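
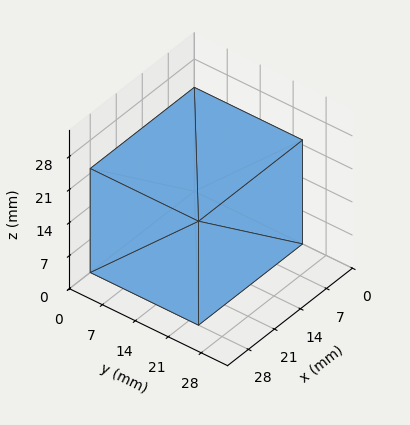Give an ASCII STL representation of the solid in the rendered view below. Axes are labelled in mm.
Reading the render: the shape is a rectangular box, roughly 28 × 23 mm footprint and 22 mm tall (dimensions read to the nearest mm from the axis ticks). For the STL, each face is triangulated and given an outward normal.

solid part
  facet normal 0.0000 0.0000 -1.0000
    outer loop
      vertex 28.0 23.0 0.0
      vertex 28.0 0.0 0.0
      vertex 0.0 0.0 0.0
    endloop
  endfacet
  facet normal 0.0000 0.0000 -1.0000
    outer loop
      vertex 0.0 23.0 0.0
      vertex 28.0 23.0 0.0
      vertex 0.0 0.0 0.0
    endloop
  endfacet
  facet normal 0.0000 0.0000 1.0000
    outer loop
      vertex 0.0 0.0 22.0
      vertex 28.0 0.0 22.0
      vertex 28.0 23.0 22.0
    endloop
  endfacet
  facet normal 0.0000 0.0000 1.0000
    outer loop
      vertex 0.0 0.0 22.0
      vertex 28.0 23.0 22.0
      vertex 0.0 23.0 22.0
    endloop
  endfacet
  facet normal 0.0000 -1.0000 0.0000
    outer loop
      vertex 0.0 0.0 0.0
      vertex 28.0 0.0 0.0
      vertex 28.0 0.0 22.0
    endloop
  endfacet
  facet normal 0.0000 -1.0000 0.0000
    outer loop
      vertex 0.0 0.0 0.0
      vertex 28.0 0.0 22.0
      vertex 0.0 0.0 22.0
    endloop
  endfacet
  facet normal 0.0000 1.0000 0.0000
    outer loop
      vertex 28.0 23.0 22.0
      vertex 28.0 23.0 0.0
      vertex 0.0 23.0 0.0
    endloop
  endfacet
  facet normal 0.0000 1.0000 0.0000
    outer loop
      vertex 0.0 23.0 22.0
      vertex 28.0 23.0 22.0
      vertex 0.0 23.0 0.0
    endloop
  endfacet
  facet normal -1.0000 0.0000 0.0000
    outer loop
      vertex 0.0 23.0 22.0
      vertex 0.0 23.0 0.0
      vertex 0.0 0.0 0.0
    endloop
  endfacet
  facet normal -1.0000 0.0000 0.0000
    outer loop
      vertex 0.0 0.0 22.0
      vertex 0.0 23.0 22.0
      vertex 0.0 0.0 0.0
    endloop
  endfacet
  facet normal 1.0000 0.0000 0.0000
    outer loop
      vertex 28.0 0.0 0.0
      vertex 28.0 23.0 0.0
      vertex 28.0 23.0 22.0
    endloop
  endfacet
  facet normal 1.0000 0.0000 0.0000
    outer loop
      vertex 28.0 0.0 0.0
      vertex 28.0 23.0 22.0
      vertex 28.0 0.0 22.0
    endloop
  endfacet
endsolid part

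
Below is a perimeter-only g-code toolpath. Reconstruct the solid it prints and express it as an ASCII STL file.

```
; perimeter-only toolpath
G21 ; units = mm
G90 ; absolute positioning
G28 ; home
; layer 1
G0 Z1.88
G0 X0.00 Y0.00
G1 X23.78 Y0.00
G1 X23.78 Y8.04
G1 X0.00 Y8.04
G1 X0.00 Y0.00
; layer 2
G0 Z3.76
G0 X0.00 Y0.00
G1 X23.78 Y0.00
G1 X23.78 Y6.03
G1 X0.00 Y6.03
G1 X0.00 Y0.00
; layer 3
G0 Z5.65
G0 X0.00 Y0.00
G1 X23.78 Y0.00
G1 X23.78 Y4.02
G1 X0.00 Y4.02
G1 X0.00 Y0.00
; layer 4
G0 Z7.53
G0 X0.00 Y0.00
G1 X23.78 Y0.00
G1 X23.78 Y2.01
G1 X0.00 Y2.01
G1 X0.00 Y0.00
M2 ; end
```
solid part
  facet normal 0.0000 0.0000 -1.0000
    outer loop
      vertex 23.78 10.05 0.00
      vertex 23.78 0.00 0.00
      vertex 0.00 0.00 0.00
    endloop
  endfacet
  facet normal 0.0000 0.0000 -1.0000
    outer loop
      vertex 0.00 10.05 0.00
      vertex 23.78 10.05 0.00
      vertex 0.00 0.00 0.00
    endloop
  endfacet
  facet normal 0.0000 -1.0000 0.0000
    outer loop
      vertex 0.00 0.00 0.00
      vertex 23.78 0.00 0.00
      vertex 23.78 0.00 9.41
    endloop
  endfacet
  facet normal 0.0000 -1.0000 0.0000
    outer loop
      vertex 0.00 0.00 0.00
      vertex 23.78 0.00 9.41
      vertex 0.00 0.00 9.41
    endloop
  endfacet
  facet normal 0.0000 0.6835 0.7300
    outer loop
      vertex 0.00 0.00 9.41
      vertex 23.78 0.00 9.41
      vertex 23.78 10.05 0.00
    endloop
  endfacet
  facet normal 0.0000 0.6835 0.7300
    outer loop
      vertex 0.00 0.00 9.41
      vertex 23.78 10.05 0.00
      vertex 0.00 10.05 0.00
    endloop
  endfacet
  facet normal -1.0000 0.0000 0.0000
    outer loop
      vertex 0.00 0.00 9.41
      vertex 0.00 10.05 0.00
      vertex 0.00 0.00 0.00
    endloop
  endfacet
  facet normal 1.0000 0.0000 0.0000
    outer loop
      vertex 23.78 0.00 0.00
      vertex 23.78 10.05 0.00
      vertex 23.78 0.00 9.41
    endloop
  endfacet
endsolid part

The G0 Z moves step by Δz≈1.88 mm. The G1 loops shrink linearly with z, so the solid tapers from its base footprint up to z≈9.41. Closing with a flat bottom cap and the tapered top and triangulating gives 8 facets — a wedge (ramp): 23.8 × 10.1 mm base, rising to 9.41 mm along the y=0 edge and sloping linearly to z=0 at y=10.1.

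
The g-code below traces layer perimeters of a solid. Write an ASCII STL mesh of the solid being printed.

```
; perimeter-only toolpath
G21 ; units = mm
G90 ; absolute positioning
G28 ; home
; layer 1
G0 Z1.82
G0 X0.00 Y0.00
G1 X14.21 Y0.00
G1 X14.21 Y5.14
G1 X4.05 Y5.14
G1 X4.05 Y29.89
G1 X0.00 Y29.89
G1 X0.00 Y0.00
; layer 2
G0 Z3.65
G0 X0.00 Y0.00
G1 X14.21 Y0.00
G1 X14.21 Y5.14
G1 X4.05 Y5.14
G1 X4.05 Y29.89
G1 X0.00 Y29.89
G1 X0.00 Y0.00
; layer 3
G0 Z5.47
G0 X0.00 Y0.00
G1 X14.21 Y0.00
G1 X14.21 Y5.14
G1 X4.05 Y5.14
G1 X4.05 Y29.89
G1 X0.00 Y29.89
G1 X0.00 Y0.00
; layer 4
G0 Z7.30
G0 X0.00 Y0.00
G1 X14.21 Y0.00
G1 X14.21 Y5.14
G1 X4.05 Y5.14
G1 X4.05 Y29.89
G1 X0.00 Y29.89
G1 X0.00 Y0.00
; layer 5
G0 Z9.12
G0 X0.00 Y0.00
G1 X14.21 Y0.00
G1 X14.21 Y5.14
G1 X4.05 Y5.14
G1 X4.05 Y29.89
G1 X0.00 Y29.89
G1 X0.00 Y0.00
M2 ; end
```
solid part
  facet normal 0.0000 0.0000 -1.0000
    outer loop
      vertex 14.21 5.14 0.00
      vertex 14.21 0.00 0.00
      vertex 0.00 0.00 0.00
    endloop
  endfacet
  facet normal 0.0000 0.0000 -1.0000
    outer loop
      vertex 4.05 5.14 0.00
      vertex 14.21 5.14 0.00
      vertex 0.00 0.00 0.00
    endloop
  endfacet
  facet normal 0.0000 0.0000 -1.0000
    outer loop
      vertex 4.05 29.89 0.00
      vertex 4.05 5.14 0.00
      vertex 0.00 0.00 0.00
    endloop
  endfacet
  facet normal 0.0000 0.0000 -1.0000
    outer loop
      vertex 0.00 29.89 0.00
      vertex 4.05 29.89 0.00
      vertex 0.00 0.00 0.00
    endloop
  endfacet
  facet normal 0.0000 0.0000 1.0000
    outer loop
      vertex 0.00 0.00 9.12
      vertex 14.21 0.00 9.12
      vertex 14.21 5.14 9.12
    endloop
  endfacet
  facet normal 0.0000 0.0000 1.0000
    outer loop
      vertex 0.00 0.00 9.12
      vertex 14.21 5.14 9.12
      vertex 4.05 5.14 9.12
    endloop
  endfacet
  facet normal 0.0000 0.0000 1.0000
    outer loop
      vertex 0.00 0.00 9.12
      vertex 4.05 5.14 9.12
      vertex 4.05 29.89 9.12
    endloop
  endfacet
  facet normal 0.0000 0.0000 1.0000
    outer loop
      vertex 0.00 0.00 9.12
      vertex 4.05 29.89 9.12
      vertex 0.00 29.89 9.12
    endloop
  endfacet
  facet normal 0.0000 -1.0000 0.0000
    outer loop
      vertex 0.00 0.00 0.00
      vertex 14.21 0.00 0.00
      vertex 14.21 0.00 9.12
    endloop
  endfacet
  facet normal 0.0000 -1.0000 0.0000
    outer loop
      vertex 0.00 0.00 0.00
      vertex 14.21 0.00 9.12
      vertex 0.00 0.00 9.12
    endloop
  endfacet
  facet normal 1.0000 0.0000 0.0000
    outer loop
      vertex 14.21 0.00 0.00
      vertex 14.21 5.14 0.00
      vertex 14.21 5.14 9.12
    endloop
  endfacet
  facet normal 1.0000 0.0000 0.0000
    outer loop
      vertex 14.21 0.00 0.00
      vertex 14.21 5.14 9.12
      vertex 14.21 0.00 9.12
    endloop
  endfacet
  facet normal 0.0000 1.0000 0.0000
    outer loop
      vertex 14.21 5.14 0.00
      vertex 4.05 5.14 0.00
      vertex 4.05 5.14 9.12
    endloop
  endfacet
  facet normal 0.0000 1.0000 0.0000
    outer loop
      vertex 14.21 5.14 0.00
      vertex 4.05 5.14 9.12
      vertex 14.21 5.14 9.12
    endloop
  endfacet
  facet normal 1.0000 0.0000 0.0000
    outer loop
      vertex 4.05 5.14 0.00
      vertex 4.05 29.89 0.00
      vertex 4.05 29.89 9.12
    endloop
  endfacet
  facet normal 1.0000 0.0000 0.0000
    outer loop
      vertex 4.05 5.14 0.00
      vertex 4.05 29.89 9.12
      vertex 4.05 5.14 9.12
    endloop
  endfacet
  facet normal 0.0000 1.0000 0.0000
    outer loop
      vertex 4.05 29.89 0.00
      vertex 0.00 29.89 0.00
      vertex 0.00 29.89 9.12
    endloop
  endfacet
  facet normal 0.0000 1.0000 0.0000
    outer loop
      vertex 4.05 29.89 0.00
      vertex 0.00 29.89 9.12
      vertex 4.05 29.89 9.12
    endloop
  endfacet
  facet normal -1.0000 0.0000 0.0000
    outer loop
      vertex 0.00 29.89 0.00
      vertex 0.00 0.00 0.00
      vertex 0.00 0.00 9.12
    endloop
  endfacet
  facet normal -1.0000 0.0000 0.0000
    outer loop
      vertex 0.00 29.89 0.00
      vertex 0.00 0.00 9.12
      vertex 0.00 29.89 9.12
    endloop
  endfacet
endsolid part

The G0 Z moves step by Δz≈1.82 mm. Every layer's G1 loop is the same polygon, so the solid is a straight extrusion of it from z=0 to z≈9.12. Closing with flat bottom and top caps and triangulating gives 20 facets — an L-shaped prism: outer 14.2 × 29.9 mm, arm thicknesses ≈ 5.14 mm (horizontal) and 4.05 mm (vertical), extruded 9.12 mm in z.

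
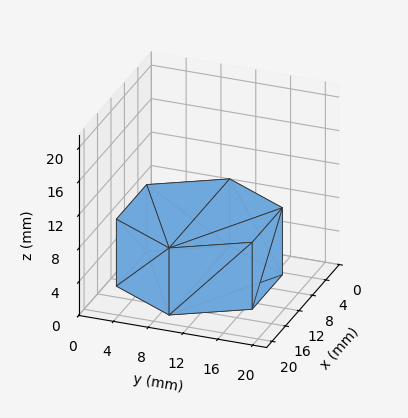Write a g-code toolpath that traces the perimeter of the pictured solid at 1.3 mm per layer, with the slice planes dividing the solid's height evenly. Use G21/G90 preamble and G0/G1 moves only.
Reading the render: the shape is a regular 6-sided prism (a cylinder approximated with 6 flat sides), circumscribed radius ≈ 9 mm, height ≈ 8 mm (dimensions read to the nearest mm from the axis ticks). For the g-code, the solid's height is divided into equal slices at the stated Δz and each level perimeter traced with G1 moves after a G0 lift.

; perimeter-only toolpath
G21 ; units = mm
G90 ; absolute positioning
G28 ; home
; layer 1
G0 Z1.3
G0 X18.0 Y9.0
G1 X13.5 Y16.8
G1 X4.5 Y16.8
G1 X0.0 Y9.0
G1 X4.5 Y1.2
G1 X13.5 Y1.2
G1 X18.0 Y9.0
; layer 2
G0 Z2.7
G0 X18.0 Y9.0
G1 X13.5 Y16.8
G1 X4.5 Y16.8
G1 X0.0 Y9.0
G1 X4.5 Y1.2
G1 X13.5 Y1.2
G1 X18.0 Y9.0
; layer 3
G0 Z4.0
G0 X18.0 Y9.0
G1 X13.5 Y16.8
G1 X4.5 Y16.8
G1 X0.0 Y9.0
G1 X4.5 Y1.2
G1 X13.5 Y1.2
G1 X18.0 Y9.0
; layer 4
G0 Z5.3
G0 X18.0 Y9.0
G1 X13.5 Y16.8
G1 X4.5 Y16.8
G1 X0.0 Y9.0
G1 X4.5 Y1.2
G1 X13.5 Y1.2
G1 X18.0 Y9.0
; layer 5
G0 Z6.7
G0 X18.0 Y9.0
G1 X13.5 Y16.8
G1 X4.5 Y16.8
G1 X0.0 Y9.0
G1 X4.5 Y1.2
G1 X13.5 Y1.2
G1 X18.0 Y9.0
; layer 6
G0 Z8.0
G0 X18.0 Y9.0
G1 X13.5 Y16.8
G1 X4.5 Y16.8
G1 X0.0 Y9.0
G1 X4.5 Y1.2
G1 X13.5 Y1.2
G1 X18.0 Y9.0
M2 ; end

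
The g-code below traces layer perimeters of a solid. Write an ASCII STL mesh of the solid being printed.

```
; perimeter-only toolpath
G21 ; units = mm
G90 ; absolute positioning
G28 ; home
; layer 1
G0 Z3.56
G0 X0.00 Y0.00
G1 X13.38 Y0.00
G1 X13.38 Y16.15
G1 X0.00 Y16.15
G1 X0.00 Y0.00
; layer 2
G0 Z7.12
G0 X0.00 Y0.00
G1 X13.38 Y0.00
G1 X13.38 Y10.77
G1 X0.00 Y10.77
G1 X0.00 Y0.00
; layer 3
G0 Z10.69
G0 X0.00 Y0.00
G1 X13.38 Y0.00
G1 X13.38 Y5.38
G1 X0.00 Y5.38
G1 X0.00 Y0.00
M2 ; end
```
solid part
  facet normal 0.0000 0.0000 -1.0000
    outer loop
      vertex 13.38 21.53 0.00
      vertex 13.38 0.00 0.00
      vertex 0.00 0.00 0.00
    endloop
  endfacet
  facet normal 0.0000 0.0000 -1.0000
    outer loop
      vertex 0.00 21.53 0.00
      vertex 13.38 21.53 0.00
      vertex 0.00 0.00 0.00
    endloop
  endfacet
  facet normal 0.0000 -1.0000 0.0000
    outer loop
      vertex 0.00 0.00 0.00
      vertex 13.38 0.00 0.00
      vertex 13.38 0.00 14.25
    endloop
  endfacet
  facet normal 0.0000 -1.0000 0.0000
    outer loop
      vertex 0.00 0.00 0.00
      vertex 13.38 0.00 14.25
      vertex 0.00 0.00 14.25
    endloop
  endfacet
  facet normal 0.0000 0.5519 0.8339
    outer loop
      vertex 0.00 0.00 14.25
      vertex 13.38 0.00 14.25
      vertex 13.38 21.53 0.00
    endloop
  endfacet
  facet normal 0.0000 0.5519 0.8339
    outer loop
      vertex 0.00 0.00 14.25
      vertex 13.38 21.53 0.00
      vertex 0.00 21.53 0.00
    endloop
  endfacet
  facet normal -1.0000 0.0000 0.0000
    outer loop
      vertex 0.00 0.00 14.25
      vertex 0.00 21.53 0.00
      vertex 0.00 0.00 0.00
    endloop
  endfacet
  facet normal 1.0000 0.0000 0.0000
    outer loop
      vertex 13.38 0.00 0.00
      vertex 13.38 21.53 0.00
      vertex 13.38 0.00 14.25
    endloop
  endfacet
endsolid part

The G0 Z moves step by Δz≈3.56 mm. The G1 loops shrink linearly with z, so the solid tapers from its base footprint up to z≈14.2. Closing with a flat bottom cap and the tapered top and triangulating gives 8 facets — a wedge (ramp): 13.4 × 21.5 mm base, rising to 14.2 mm along the y=0 edge and sloping linearly to z=0 at y=21.5.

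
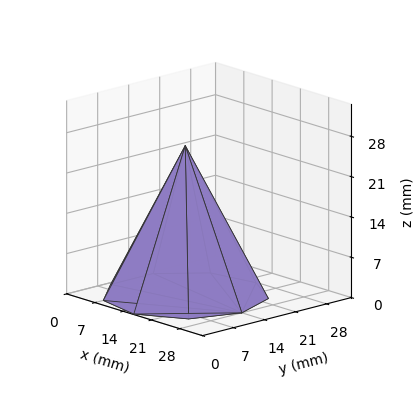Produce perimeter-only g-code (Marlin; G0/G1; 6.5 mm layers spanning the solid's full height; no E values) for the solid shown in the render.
Reading the render: the shape is a regular 9-sided pyramid, base circumscribed radius ≈ 14 mm, apex at z ≈ 26 mm (dimensions read to the nearest mm from the axis ticks). For the g-code, the solid's height is divided into equal slices at the stated Δz and each level perimeter traced with G1 moves after a G0 lift.

; perimeter-only toolpath
G21 ; units = mm
G90 ; absolute positioning
G28 ; home
; layer 1
G0 Z6.5
G0 X24.5 Y14.0
G1 X22.0 Y20.8
G1 X15.8 Y24.4
G1 X8.8 Y23.1
G1 X4.1 Y17.6
G1 X4.1 Y10.4
G1 X8.8 Y4.9
G1 X15.8 Y3.6
G1 X22.0 Y7.2
G1 X24.5 Y14.0
; layer 2
G0 Z13.0
G0 X21.0 Y14.0
G1 X19.4 Y18.5
G1 X15.2 Y20.9
G1 X10.5 Y20.1
G1 X7.4 Y16.4
G1 X7.4 Y11.6
G1 X10.5 Y8.0
G1 X15.2 Y7.1
G1 X19.4 Y9.5
G1 X21.0 Y14.0
; layer 3
G0 Z19.5
G0 X17.5 Y14.0
G1 X16.7 Y16.2
G1 X14.6 Y17.4
G1 X12.2 Y17.0
G1 X10.7 Y15.2
G1 X10.7 Y12.8
G1 X12.2 Y11.0
G1 X14.6 Y10.6
G1 X16.7 Y11.8
G1 X17.5 Y14.0
M2 ; end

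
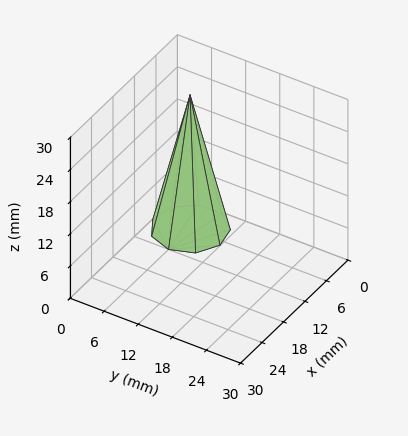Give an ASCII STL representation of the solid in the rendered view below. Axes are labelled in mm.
Reading the render: the shape is a regular 9-sided pyramid, base circumscribed radius ≈ 6 mm, apex at z ≈ 25 mm (dimensions read to the nearest mm from the axis ticks). For the STL, each face is triangulated and given an outward normal.

solid part
  facet normal 0.0000 0.0000 -1.0000
    outer loop
      vertex 7.042 11.909 0.000
      vertex 10.596 9.857 0.000
      vertex 12.000 6.000 0.000
    endloop
  endfacet
  facet normal 0.0000 0.0000 -1.0000
    outer loop
      vertex 3.000 11.196 0.000
      vertex 7.042 11.909 0.000
      vertex 12.000 6.000 0.000
    endloop
  endfacet
  facet normal 0.0000 0.0000 -1.0000
    outer loop
      vertex 0.362 8.052 0.000
      vertex 3.000 11.196 0.000
      vertex 12.000 6.000 0.000
    endloop
  endfacet
  facet normal 0.0000 0.0000 -1.0000
    outer loop
      vertex 0.362 3.948 0.000
      vertex 0.362 8.052 0.000
      vertex 12.000 6.000 0.000
    endloop
  endfacet
  facet normal 0.0000 0.0000 -1.0000
    outer loop
      vertex 3.000 0.804 0.000
      vertex 0.362 3.948 0.000
      vertex 12.000 6.000 0.000
    endloop
  endfacet
  facet normal 0.0000 0.0000 -1.0000
    outer loop
      vertex 7.042 0.091 0.000
      vertex 3.000 0.804 0.000
      vertex 12.000 6.000 0.000
    endloop
  endfacet
  facet normal 0.0000 0.0000 -1.0000
    outer loop
      vertex 10.596 2.143 0.000
      vertex 7.042 0.091 0.000
      vertex 12.000 6.000 0.000
    endloop
  endfacet
  facet normal 0.9167 0.3337 0.2200
    outer loop
      vertex 12.000 6.000 0.000
      vertex 10.596 9.857 0.000
      vertex 6.000 6.000 25.000
    endloop
  endfacet
  facet normal 0.4878 0.8448 0.2200
    outer loop
      vertex 10.596 9.857 0.000
      vertex 7.042 11.909 0.000
      vertex 6.000 6.000 25.000
    endloop
  endfacet
  facet normal -0.1695 0.9607 0.2200
    outer loop
      vertex 7.042 11.909 0.000
      vertex 3.000 11.196 0.000
      vertex 6.000 6.000 25.000
    endloop
  endfacet
  facet normal -0.7473 0.6270 0.2200
    outer loop
      vertex 3.000 11.196 0.000
      vertex 0.362 8.052 0.000
      vertex 6.000 6.000 25.000
    endloop
  endfacet
  facet normal -0.9755 0.0000 0.2200
    outer loop
      vertex 0.362 8.052 0.000
      vertex 0.362 3.948 0.000
      vertex 6.000 6.000 25.000
    endloop
  endfacet
  facet normal -0.7473 -0.6270 0.2200
    outer loop
      vertex 0.362 3.948 0.000
      vertex 3.000 0.804 0.000
      vertex 6.000 6.000 25.000
    endloop
  endfacet
  facet normal -0.1695 -0.9607 0.2200
    outer loop
      vertex 3.000 0.804 0.000
      vertex 7.042 0.091 0.000
      vertex 6.000 6.000 25.000
    endloop
  endfacet
  facet normal 0.4878 -0.8448 0.2200
    outer loop
      vertex 7.042 0.091 0.000
      vertex 10.596 2.143 0.000
      vertex 6.000 6.000 25.000
    endloop
  endfacet
  facet normal 0.9167 -0.3337 0.2200
    outer loop
      vertex 10.596 2.143 0.000
      vertex 12.000 6.000 0.000
      vertex 6.000 6.000 25.000
    endloop
  endfacet
endsolid part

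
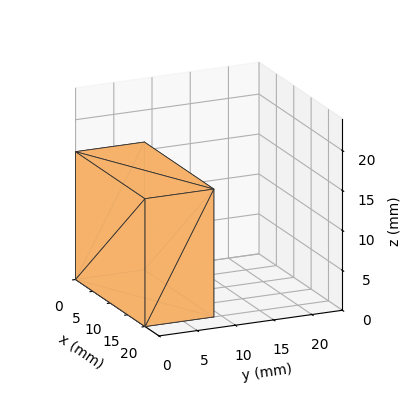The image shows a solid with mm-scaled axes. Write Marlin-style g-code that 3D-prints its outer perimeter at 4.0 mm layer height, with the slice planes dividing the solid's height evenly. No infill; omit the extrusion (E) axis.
Reading the render: the shape is a rectangular box, roughly 20 × 9 mm footprint and 16 mm tall (dimensions read to the nearest mm from the axis ticks). For the g-code, the solid's height is divided into equal slices at the stated Δz and each level perimeter traced with G1 moves after a G0 lift.

; perimeter-only toolpath
G21 ; units = mm
G90 ; absolute positioning
G28 ; home
; layer 1
G0 Z4.0
G0 X0.0 Y0.0
G1 X20.0 Y0.0
G1 X20.0 Y9.0
G1 X0.0 Y9.0
G1 X0.0 Y0.0
; layer 2
G0 Z8.0
G0 X0.0 Y0.0
G1 X20.0 Y0.0
G1 X20.0 Y9.0
G1 X0.0 Y9.0
G1 X0.0 Y0.0
; layer 3
G0 Z12.0
G0 X0.0 Y0.0
G1 X20.0 Y0.0
G1 X20.0 Y9.0
G1 X0.0 Y9.0
G1 X0.0 Y0.0
; layer 4
G0 Z16.0
G0 X0.0 Y0.0
G1 X20.0 Y0.0
G1 X20.0 Y9.0
G1 X0.0 Y9.0
G1 X0.0 Y0.0
M2 ; end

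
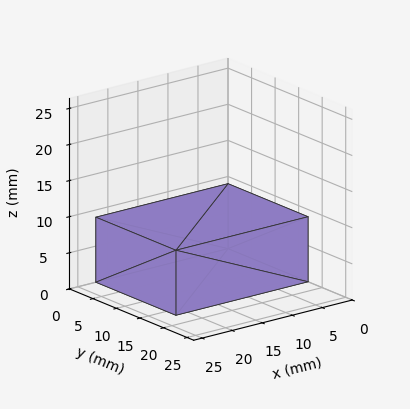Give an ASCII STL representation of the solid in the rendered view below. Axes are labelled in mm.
Reading the render: the shape is a rectangular box, roughly 22 × 17 mm footprint and 9 mm tall (dimensions read to the nearest mm from the axis ticks). For the STL, each face is triangulated and given an outward normal.

solid part
  facet normal 0.0000 0.0000 -1.0000
    outer loop
      vertex 22.0 17.0 0.0
      vertex 22.0 0.0 0.0
      vertex 0.0 0.0 0.0
    endloop
  endfacet
  facet normal 0.0000 0.0000 -1.0000
    outer loop
      vertex 0.0 17.0 0.0
      vertex 22.0 17.0 0.0
      vertex 0.0 0.0 0.0
    endloop
  endfacet
  facet normal 0.0000 0.0000 1.0000
    outer loop
      vertex 0.0 0.0 9.0
      vertex 22.0 0.0 9.0
      vertex 22.0 17.0 9.0
    endloop
  endfacet
  facet normal 0.0000 0.0000 1.0000
    outer loop
      vertex 0.0 0.0 9.0
      vertex 22.0 17.0 9.0
      vertex 0.0 17.0 9.0
    endloop
  endfacet
  facet normal 0.0000 -1.0000 0.0000
    outer loop
      vertex 0.0 0.0 0.0
      vertex 22.0 0.0 0.0
      vertex 22.0 0.0 9.0
    endloop
  endfacet
  facet normal 0.0000 -1.0000 0.0000
    outer loop
      vertex 0.0 0.0 0.0
      vertex 22.0 0.0 9.0
      vertex 0.0 0.0 9.0
    endloop
  endfacet
  facet normal 0.0000 1.0000 0.0000
    outer loop
      vertex 22.0 17.0 9.0
      vertex 22.0 17.0 0.0
      vertex 0.0 17.0 0.0
    endloop
  endfacet
  facet normal 0.0000 1.0000 0.0000
    outer loop
      vertex 0.0 17.0 9.0
      vertex 22.0 17.0 9.0
      vertex 0.0 17.0 0.0
    endloop
  endfacet
  facet normal -1.0000 0.0000 0.0000
    outer loop
      vertex 0.0 17.0 9.0
      vertex 0.0 17.0 0.0
      vertex 0.0 0.0 0.0
    endloop
  endfacet
  facet normal -1.0000 0.0000 0.0000
    outer loop
      vertex 0.0 0.0 9.0
      vertex 0.0 17.0 9.0
      vertex 0.0 0.0 0.0
    endloop
  endfacet
  facet normal 1.0000 0.0000 0.0000
    outer loop
      vertex 22.0 0.0 0.0
      vertex 22.0 17.0 0.0
      vertex 22.0 17.0 9.0
    endloop
  endfacet
  facet normal 1.0000 0.0000 0.0000
    outer loop
      vertex 22.0 0.0 0.0
      vertex 22.0 17.0 9.0
      vertex 22.0 0.0 9.0
    endloop
  endfacet
endsolid part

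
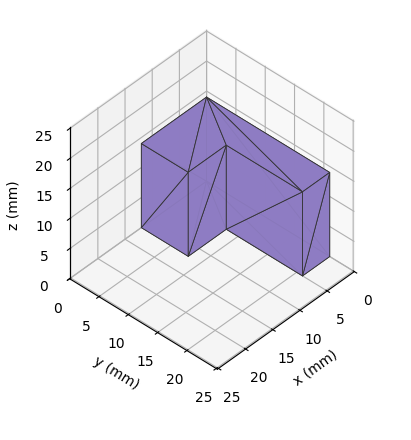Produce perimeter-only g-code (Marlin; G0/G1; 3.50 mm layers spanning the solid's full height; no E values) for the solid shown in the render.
Reading the render: the shape is an L-shaped prism: outer 12 × 21 mm, arm thicknesses ≈ 8 mm (horizontal) and 5 mm (vertical), extruded 14 mm in z (dimensions read to the nearest mm from the axis ticks). For the g-code, the solid's height is divided into equal slices at the stated Δz and each level perimeter traced with G1 moves after a G0 lift.

; perimeter-only toolpath
G21 ; units = mm
G90 ; absolute positioning
G28 ; home
; layer 1
G0 Z3.50
G0 X0.00 Y0.00
G1 X12.00 Y0.00
G1 X12.00 Y8.00
G1 X5.00 Y8.00
G1 X5.00 Y21.00
G1 X0.00 Y21.00
G1 X0.00 Y0.00
; layer 2
G0 Z7.00
G0 X0.00 Y0.00
G1 X12.00 Y0.00
G1 X12.00 Y8.00
G1 X5.00 Y8.00
G1 X5.00 Y21.00
G1 X0.00 Y21.00
G1 X0.00 Y0.00
; layer 3
G0 Z10.50
G0 X0.00 Y0.00
G1 X12.00 Y0.00
G1 X12.00 Y8.00
G1 X5.00 Y8.00
G1 X5.00 Y21.00
G1 X0.00 Y21.00
G1 X0.00 Y0.00
; layer 4
G0 Z14.00
G0 X0.00 Y0.00
G1 X12.00 Y0.00
G1 X12.00 Y8.00
G1 X5.00 Y8.00
G1 X5.00 Y21.00
G1 X0.00 Y21.00
G1 X0.00 Y0.00
M2 ; end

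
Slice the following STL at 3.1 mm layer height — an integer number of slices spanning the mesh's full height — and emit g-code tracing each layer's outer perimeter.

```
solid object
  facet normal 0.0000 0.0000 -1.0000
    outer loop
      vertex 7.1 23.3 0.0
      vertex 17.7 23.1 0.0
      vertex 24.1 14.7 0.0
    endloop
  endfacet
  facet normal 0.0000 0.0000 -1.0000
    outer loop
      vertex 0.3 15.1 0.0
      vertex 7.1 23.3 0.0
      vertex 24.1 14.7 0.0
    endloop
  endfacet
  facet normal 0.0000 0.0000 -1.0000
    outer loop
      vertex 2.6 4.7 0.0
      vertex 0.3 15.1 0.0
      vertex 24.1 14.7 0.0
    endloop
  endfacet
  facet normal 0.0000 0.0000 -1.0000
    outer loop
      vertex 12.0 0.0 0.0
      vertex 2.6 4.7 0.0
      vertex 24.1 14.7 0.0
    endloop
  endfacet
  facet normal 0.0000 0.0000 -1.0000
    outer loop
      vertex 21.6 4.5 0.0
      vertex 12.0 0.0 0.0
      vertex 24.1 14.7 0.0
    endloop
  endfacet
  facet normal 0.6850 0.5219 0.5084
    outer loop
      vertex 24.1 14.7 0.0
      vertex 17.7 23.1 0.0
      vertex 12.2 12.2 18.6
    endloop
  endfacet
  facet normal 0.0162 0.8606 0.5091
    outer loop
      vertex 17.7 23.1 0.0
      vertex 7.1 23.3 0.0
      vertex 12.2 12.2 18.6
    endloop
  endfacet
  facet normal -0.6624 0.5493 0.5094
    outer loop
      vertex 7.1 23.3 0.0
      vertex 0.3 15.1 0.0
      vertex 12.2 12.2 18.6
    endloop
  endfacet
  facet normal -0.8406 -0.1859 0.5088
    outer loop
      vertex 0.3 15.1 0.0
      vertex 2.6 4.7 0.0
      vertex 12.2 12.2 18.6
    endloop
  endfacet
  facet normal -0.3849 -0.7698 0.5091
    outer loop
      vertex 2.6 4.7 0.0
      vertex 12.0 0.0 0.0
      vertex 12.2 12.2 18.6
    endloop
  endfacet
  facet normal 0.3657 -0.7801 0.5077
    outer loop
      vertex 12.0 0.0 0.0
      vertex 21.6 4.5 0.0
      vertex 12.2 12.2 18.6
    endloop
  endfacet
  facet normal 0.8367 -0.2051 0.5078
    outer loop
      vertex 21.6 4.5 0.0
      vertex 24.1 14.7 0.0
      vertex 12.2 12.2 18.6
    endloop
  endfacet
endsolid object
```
; perimeter-only toolpath
G21 ; units = mm
G90 ; absolute positioning
G28 ; home
; layer 1
G0 Z3.1
G0 X22.1 Y14.3
G1 X16.8 Y21.3
G1 X7.9 Y21.4
G1 X2.3 Y14.6
G1 X4.2 Y5.9
G1 X12.0 Y2.0
G1 X20.0 Y5.8
G1 X22.1 Y14.3
; layer 2
G0 Z6.2
G0 X20.1 Y13.9
G1 X15.9 Y19.5
G1 X8.8 Y19.6
G1 X4.3 Y14.1
G1 X5.8 Y7.2
G1 X12.1 Y4.1
G1 X18.5 Y7.1
G1 X20.1 Y13.9
; layer 3
G0 Z9.3
G0 X18.1 Y13.4
G1 X14.9 Y17.6
G1 X9.6 Y17.8
G1 X6.2 Y13.6
G1 X7.4 Y8.4
G1 X12.1 Y6.1
G1 X16.9 Y8.3
G1 X18.1 Y13.4
; layer 4
G0 Z12.4
G0 X16.2 Y13.0
G1 X14.0 Y15.8
G1 X10.5 Y15.9
G1 X8.2 Y13.2
G1 X9.0 Y9.7
G1 X12.1 Y8.1
G1 X15.3 Y9.6
G1 X16.2 Y13.0
; layer 5
G0 Z15.5
G0 X14.2 Y12.6
G1 X13.1 Y14.0
G1 X11.3 Y14.0
G1 X10.2 Y12.7
G1 X10.6 Y10.9
G1 X12.2 Y10.2
G1 X13.8 Y10.9
G1 X14.2 Y12.6
M2 ; end

The solid is a regular 7-sided pyramid, base circumscribed radius ≈ 12.2 mm, apex at z ≈ 18.6 mm. Slicing at Δz = 3.1 mm — 6 equal slices spanning the solid's height, so layer i sits at z = i·h/6 — gives 5 non-empty perimeters. Each is a 7-segment closed polygon; G0 lifts to the layer z and rapids to the start vertex, then G1 traces the edges. The cross-section shrinks linearly with z (the slice at the apex is degenerate and omitted).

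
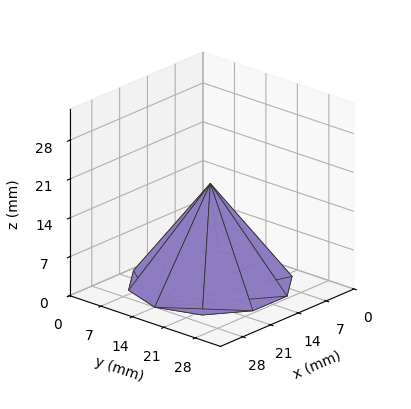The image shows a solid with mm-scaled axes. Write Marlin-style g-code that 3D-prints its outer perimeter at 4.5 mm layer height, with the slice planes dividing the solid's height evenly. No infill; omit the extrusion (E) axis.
Reading the render: the shape is a regular 10-sided pyramid, base circumscribed radius ≈ 14 mm, apex at z ≈ 18 mm (dimensions read to the nearest mm from the axis ticks). For the g-code, the solid's height is divided into equal slices at the stated Δz and each level perimeter traced with G1 moves after a G0 lift.

; perimeter-only toolpath
G21 ; units = mm
G90 ; absolute positioning
G28 ; home
; layer 1
G0 Z4.5
G0 X24.5 Y14.0
G1 X22.5 Y20.1
G1 X17.2 Y24.0
G1 X10.8 Y24.0
G1 X5.5 Y20.1
G1 X3.5 Y14.0
G1 X5.5 Y7.8
G1 X10.8 Y4.0
G1 X17.2 Y4.0
G1 X22.5 Y7.8
G1 X24.5 Y14.0
; layer 2
G0 Z9.0
G0 X21.0 Y14.0
G1 X19.6 Y18.1
G1 X16.1 Y20.6
G1 X11.8 Y20.6
G1 X8.3 Y18.1
G1 X7.0 Y14.0
G1 X8.3 Y9.9
G1 X11.8 Y7.3
G1 X16.1 Y7.3
G1 X19.6 Y9.9
G1 X21.0 Y14.0
; layer 3
G0 Z13.5
G0 X17.5 Y14.0
G1 X16.8 Y16.1
G1 X15.1 Y17.3
G1 X12.9 Y17.3
G1 X11.2 Y16.1
G1 X10.5 Y14.0
G1 X11.2 Y11.9
G1 X12.9 Y10.7
G1 X15.1 Y10.7
G1 X16.8 Y11.9
G1 X17.5 Y14.0
M2 ; end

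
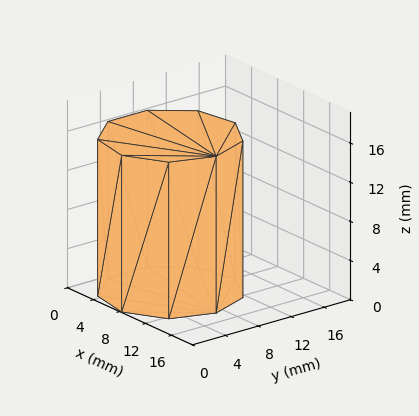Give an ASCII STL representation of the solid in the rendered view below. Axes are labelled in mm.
Reading the render: the shape is a regular 9-sided prism (a cylinder approximated with 9 flat sides), circumscribed radius ≈ 7 mm, height ≈ 16 mm (dimensions read to the nearest mm from the axis ticks). For the STL, each face is triangulated and given an outward normal.

solid part
  facet normal 0.0000 0.0000 -1.0000
    outer loop
      vertex 8.2 13.9 0.0
      vertex 12.4 11.5 0.0
      vertex 14.0 7.0 0.0
    endloop
  endfacet
  facet normal 0.0000 0.0000 -1.0000
    outer loop
      vertex 3.5 13.1 0.0
      vertex 8.2 13.9 0.0
      vertex 14.0 7.0 0.0
    endloop
  endfacet
  facet normal 0.0000 0.0000 -1.0000
    outer loop
      vertex 0.4 9.4 0.0
      vertex 3.5 13.1 0.0
      vertex 14.0 7.0 0.0
    endloop
  endfacet
  facet normal 0.0000 0.0000 -1.0000
    outer loop
      vertex 0.4 4.6 0.0
      vertex 0.4 9.4 0.0
      vertex 14.0 7.0 0.0
    endloop
  endfacet
  facet normal 0.0000 0.0000 -1.0000
    outer loop
      vertex 3.5 0.9 0.0
      vertex 0.4 4.6 0.0
      vertex 14.0 7.0 0.0
    endloop
  endfacet
  facet normal 0.0000 0.0000 -1.0000
    outer loop
      vertex 8.2 0.1 0.0
      vertex 3.5 0.9 0.0
      vertex 14.0 7.0 0.0
    endloop
  endfacet
  facet normal 0.0000 0.0000 -1.0000
    outer loop
      vertex 12.4 2.5 0.0
      vertex 8.2 0.1 0.0
      vertex 14.0 7.0 0.0
    endloop
  endfacet
  facet normal 0.0000 0.0000 1.0000
    outer loop
      vertex 14.0 7.0 16.0
      vertex 12.4 11.5 16.0
      vertex 8.2 13.9 16.0
    endloop
  endfacet
  facet normal 0.0000 0.0000 1.0000
    outer loop
      vertex 14.0 7.0 16.0
      vertex 8.2 13.9 16.0
      vertex 3.5 13.1 16.0
    endloop
  endfacet
  facet normal 0.0000 0.0000 1.0000
    outer loop
      vertex 14.0 7.0 16.0
      vertex 3.5 13.1 16.0
      vertex 0.4 9.4 16.0
    endloop
  endfacet
  facet normal 0.0000 0.0000 1.0000
    outer loop
      vertex 14.0 7.0 16.0
      vertex 0.4 9.4 16.0
      vertex 0.4 4.6 16.0
    endloop
  endfacet
  facet normal 0.0000 0.0000 1.0000
    outer loop
      vertex 14.0 7.0 16.0
      vertex 0.4 4.6 16.0
      vertex 3.5 0.9 16.0
    endloop
  endfacet
  facet normal 0.0000 0.0000 1.0000
    outer loop
      vertex 14.0 7.0 16.0
      vertex 3.5 0.9 16.0
      vertex 8.2 0.1 16.0
    endloop
  endfacet
  facet normal 0.0000 0.0000 1.0000
    outer loop
      vertex 14.0 7.0 16.0
      vertex 8.2 0.1 16.0
      vertex 12.4 2.5 16.0
    endloop
  endfacet
  facet normal 0.9422 0.3350 0.0000
    outer loop
      vertex 14.0 7.0 0.0
      vertex 12.4 11.5 0.0
      vertex 12.4 11.5 16.0
    endloop
  endfacet
  facet normal 0.9422 0.3350 0.0000
    outer loop
      vertex 14.0 7.0 0.0
      vertex 12.4 11.5 16.0
      vertex 14.0 7.0 16.0
    endloop
  endfacet
  facet normal 0.4961 0.8682 0.0000
    outer loop
      vertex 12.4 11.5 0.0
      vertex 8.2 13.9 0.0
      vertex 8.2 13.9 16.0
    endloop
  endfacet
  facet normal 0.4961 0.8682 0.0000
    outer loop
      vertex 12.4 11.5 0.0
      vertex 8.2 13.9 16.0
      vertex 12.4 11.5 16.0
    endloop
  endfacet
  facet normal -0.1678 0.9858 0.0000
    outer loop
      vertex 8.2 13.9 0.0
      vertex 3.5 13.1 0.0
      vertex 3.5 13.1 16.0
    endloop
  endfacet
  facet normal -0.1678 0.9858 0.0000
    outer loop
      vertex 8.2 13.9 0.0
      vertex 3.5 13.1 16.0
      vertex 8.2 13.9 16.0
    endloop
  endfacet
  facet normal -0.7665 0.6422 0.0000
    outer loop
      vertex 3.5 13.1 0.0
      vertex 0.4 9.4 0.0
      vertex 0.4 9.4 16.0
    endloop
  endfacet
  facet normal -0.7665 0.6422 0.0000
    outer loop
      vertex 3.5 13.1 0.0
      vertex 0.4 9.4 16.0
      vertex 3.5 13.1 16.0
    endloop
  endfacet
  facet normal -1.0000 0.0000 0.0000
    outer loop
      vertex 0.4 9.4 0.0
      vertex 0.4 4.6 0.0
      vertex 0.4 4.6 16.0
    endloop
  endfacet
  facet normal -1.0000 0.0000 0.0000
    outer loop
      vertex 0.4 9.4 0.0
      vertex 0.4 4.6 16.0
      vertex 0.4 9.4 16.0
    endloop
  endfacet
  facet normal -0.7665 -0.6422 0.0000
    outer loop
      vertex 0.4 4.6 0.0
      vertex 3.5 0.9 0.0
      vertex 3.5 0.9 16.0
    endloop
  endfacet
  facet normal -0.7665 -0.6422 0.0000
    outer loop
      vertex 0.4 4.6 0.0
      vertex 3.5 0.9 16.0
      vertex 0.4 4.6 16.0
    endloop
  endfacet
  facet normal -0.1678 -0.9858 0.0000
    outer loop
      vertex 3.5 0.9 0.0
      vertex 8.2 0.1 0.0
      vertex 8.2 0.1 16.0
    endloop
  endfacet
  facet normal -0.1678 -0.9858 0.0000
    outer loop
      vertex 3.5 0.9 0.0
      vertex 8.2 0.1 16.0
      vertex 3.5 0.9 16.0
    endloop
  endfacet
  facet normal 0.4961 -0.8682 0.0000
    outer loop
      vertex 8.2 0.1 0.0
      vertex 12.4 2.5 0.0
      vertex 12.4 2.5 16.0
    endloop
  endfacet
  facet normal 0.4961 -0.8682 0.0000
    outer loop
      vertex 8.2 0.1 0.0
      vertex 12.4 2.5 16.0
      vertex 8.2 0.1 16.0
    endloop
  endfacet
  facet normal 0.9422 -0.3350 0.0000
    outer loop
      vertex 12.4 2.5 0.0
      vertex 14.0 7.0 0.0
      vertex 14.0 7.0 16.0
    endloop
  endfacet
  facet normal 0.9422 -0.3350 0.0000
    outer loop
      vertex 12.4 2.5 0.0
      vertex 14.0 7.0 16.0
      vertex 12.4 2.5 16.0
    endloop
  endfacet
endsolid part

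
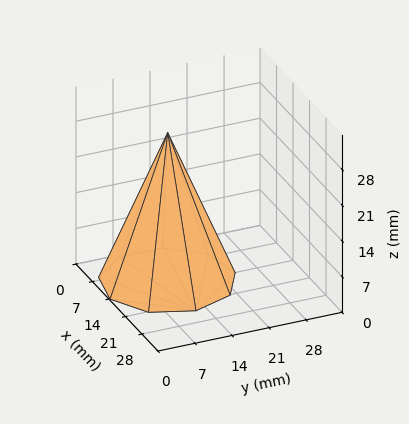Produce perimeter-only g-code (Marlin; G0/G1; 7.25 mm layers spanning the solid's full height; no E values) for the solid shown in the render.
Reading the render: the shape is a regular 9-sided pyramid, base circumscribed radius ≈ 12 mm, apex at z ≈ 29 mm (dimensions read to the nearest mm from the axis ticks). For the g-code, the solid's height is divided into equal slices at the stated Δz and each level perimeter traced with G1 moves after a G0 lift.

; perimeter-only toolpath
G21 ; units = mm
G90 ; absolute positioning
G28 ; home
; layer 1
G0 Z7.25
G0 X21.00 Y12.00
G1 X18.89 Y17.78
G1 X13.56 Y20.87
G1 X7.50 Y19.79
G1 X3.54 Y15.08
G1 X3.54 Y8.93
G1 X7.50 Y4.21
G1 X13.56 Y3.13
G1 X18.89 Y6.22
G1 X21.00 Y12.00
; layer 2
G0 Z14.50
G0 X18.00 Y12.00
G1 X16.59 Y15.86
G1 X13.04 Y17.91
G1 X9.00 Y17.20
G1 X6.36 Y14.05
G1 X6.36 Y9.95
G1 X9.00 Y6.80
G1 X13.04 Y6.09
G1 X16.59 Y8.14
G1 X18.00 Y12.00
; layer 3
G0 Z21.75
G0 X15.00 Y12.00
G1 X14.30 Y13.93
G1 X12.52 Y14.96
G1 X10.50 Y14.60
G1 X9.18 Y13.03
G1 X9.18 Y10.97
G1 X10.50 Y9.40
G1 X12.52 Y9.04
G1 X14.30 Y10.07
G1 X15.00 Y12.00
M2 ; end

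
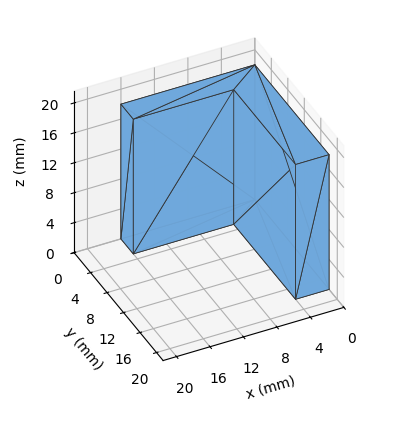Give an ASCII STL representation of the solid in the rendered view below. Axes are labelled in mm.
Reading the render: the shape is an L-shaped prism: outer 16 × 18 mm, arm thicknesses ≈ 3 mm (horizontal) and 4 mm (vertical), extruded 18 mm in z (dimensions read to the nearest mm from the axis ticks). For the STL, each face is triangulated and given an outward normal.

solid part
  facet normal 0.0000 0.0000 -1.0000
    outer loop
      vertex 16.0 3.0 0.0
      vertex 16.0 0.0 0.0
      vertex 0.0 0.0 0.0
    endloop
  endfacet
  facet normal 0.0000 0.0000 -1.0000
    outer loop
      vertex 4.0 3.0 0.0
      vertex 16.0 3.0 0.0
      vertex 0.0 0.0 0.0
    endloop
  endfacet
  facet normal 0.0000 0.0000 -1.0000
    outer loop
      vertex 4.0 18.0 0.0
      vertex 4.0 3.0 0.0
      vertex 0.0 0.0 0.0
    endloop
  endfacet
  facet normal 0.0000 0.0000 -1.0000
    outer loop
      vertex 0.0 18.0 0.0
      vertex 4.0 18.0 0.0
      vertex 0.0 0.0 0.0
    endloop
  endfacet
  facet normal 0.0000 0.0000 1.0000
    outer loop
      vertex 0.0 0.0 18.0
      vertex 16.0 0.0 18.0
      vertex 16.0 3.0 18.0
    endloop
  endfacet
  facet normal 0.0000 0.0000 1.0000
    outer loop
      vertex 0.0 0.0 18.0
      vertex 16.0 3.0 18.0
      vertex 4.0 3.0 18.0
    endloop
  endfacet
  facet normal 0.0000 0.0000 1.0000
    outer loop
      vertex 0.0 0.0 18.0
      vertex 4.0 3.0 18.0
      vertex 4.0 18.0 18.0
    endloop
  endfacet
  facet normal 0.0000 0.0000 1.0000
    outer loop
      vertex 0.0 0.0 18.0
      vertex 4.0 18.0 18.0
      vertex 0.0 18.0 18.0
    endloop
  endfacet
  facet normal 0.0000 -1.0000 0.0000
    outer loop
      vertex 0.0 0.0 0.0
      vertex 16.0 0.0 0.0
      vertex 16.0 0.0 18.0
    endloop
  endfacet
  facet normal 0.0000 -1.0000 0.0000
    outer loop
      vertex 0.0 0.0 0.0
      vertex 16.0 0.0 18.0
      vertex 0.0 0.0 18.0
    endloop
  endfacet
  facet normal 1.0000 0.0000 0.0000
    outer loop
      vertex 16.0 0.0 0.0
      vertex 16.0 3.0 0.0
      vertex 16.0 3.0 18.0
    endloop
  endfacet
  facet normal 1.0000 0.0000 0.0000
    outer loop
      vertex 16.0 0.0 0.0
      vertex 16.0 3.0 18.0
      vertex 16.0 0.0 18.0
    endloop
  endfacet
  facet normal 0.0000 1.0000 0.0000
    outer loop
      vertex 16.0 3.0 0.0
      vertex 4.0 3.0 0.0
      vertex 4.0 3.0 18.0
    endloop
  endfacet
  facet normal 0.0000 1.0000 0.0000
    outer loop
      vertex 16.0 3.0 0.0
      vertex 4.0 3.0 18.0
      vertex 16.0 3.0 18.0
    endloop
  endfacet
  facet normal 1.0000 0.0000 0.0000
    outer loop
      vertex 4.0 3.0 0.0
      vertex 4.0 18.0 0.0
      vertex 4.0 18.0 18.0
    endloop
  endfacet
  facet normal 1.0000 0.0000 0.0000
    outer loop
      vertex 4.0 3.0 0.0
      vertex 4.0 18.0 18.0
      vertex 4.0 3.0 18.0
    endloop
  endfacet
  facet normal 0.0000 1.0000 0.0000
    outer loop
      vertex 4.0 18.0 0.0
      vertex 0.0 18.0 0.0
      vertex 0.0 18.0 18.0
    endloop
  endfacet
  facet normal 0.0000 1.0000 0.0000
    outer loop
      vertex 4.0 18.0 0.0
      vertex 0.0 18.0 18.0
      vertex 4.0 18.0 18.0
    endloop
  endfacet
  facet normal -1.0000 0.0000 0.0000
    outer loop
      vertex 0.0 18.0 0.0
      vertex 0.0 0.0 0.0
      vertex 0.0 0.0 18.0
    endloop
  endfacet
  facet normal -1.0000 0.0000 0.0000
    outer loop
      vertex 0.0 18.0 0.0
      vertex 0.0 0.0 18.0
      vertex 0.0 18.0 18.0
    endloop
  endfacet
endsolid part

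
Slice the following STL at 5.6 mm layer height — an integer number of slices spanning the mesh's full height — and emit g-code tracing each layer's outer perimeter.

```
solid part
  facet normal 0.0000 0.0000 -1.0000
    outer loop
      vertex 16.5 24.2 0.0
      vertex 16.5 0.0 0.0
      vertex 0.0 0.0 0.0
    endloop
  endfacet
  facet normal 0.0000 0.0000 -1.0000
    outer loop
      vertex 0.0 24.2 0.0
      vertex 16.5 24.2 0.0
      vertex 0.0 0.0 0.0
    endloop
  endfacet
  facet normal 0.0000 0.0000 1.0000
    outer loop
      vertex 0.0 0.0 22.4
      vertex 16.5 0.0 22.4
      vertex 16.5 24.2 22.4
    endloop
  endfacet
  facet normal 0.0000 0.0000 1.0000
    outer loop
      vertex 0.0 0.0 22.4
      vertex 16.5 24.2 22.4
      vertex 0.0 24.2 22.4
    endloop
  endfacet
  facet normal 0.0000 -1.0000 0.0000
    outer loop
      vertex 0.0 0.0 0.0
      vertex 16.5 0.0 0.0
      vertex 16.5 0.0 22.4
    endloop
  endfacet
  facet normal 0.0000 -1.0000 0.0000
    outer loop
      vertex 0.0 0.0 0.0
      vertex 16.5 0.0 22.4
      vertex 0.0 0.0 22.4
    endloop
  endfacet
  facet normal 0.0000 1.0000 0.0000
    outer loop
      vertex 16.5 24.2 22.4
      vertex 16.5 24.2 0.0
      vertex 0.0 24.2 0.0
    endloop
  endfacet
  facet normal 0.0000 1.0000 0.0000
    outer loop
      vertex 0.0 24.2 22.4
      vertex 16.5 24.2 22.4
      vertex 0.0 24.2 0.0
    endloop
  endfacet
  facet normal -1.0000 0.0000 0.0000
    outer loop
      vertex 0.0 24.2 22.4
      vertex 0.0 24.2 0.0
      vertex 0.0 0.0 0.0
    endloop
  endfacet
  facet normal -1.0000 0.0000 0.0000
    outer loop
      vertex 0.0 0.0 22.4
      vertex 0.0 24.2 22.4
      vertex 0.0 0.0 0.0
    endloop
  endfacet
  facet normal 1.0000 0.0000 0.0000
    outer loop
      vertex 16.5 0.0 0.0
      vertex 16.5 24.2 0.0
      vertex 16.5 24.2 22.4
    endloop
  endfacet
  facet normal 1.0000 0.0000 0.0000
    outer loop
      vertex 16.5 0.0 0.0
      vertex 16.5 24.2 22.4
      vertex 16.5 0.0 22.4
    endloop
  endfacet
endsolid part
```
; perimeter-only toolpath
G21 ; units = mm
G90 ; absolute positioning
G28 ; home
; layer 1
G0 Z5.6
G0 X0.0 Y0.0
G1 X16.5 Y0.0
G1 X16.5 Y24.2
G1 X0.0 Y24.2
G1 X0.0 Y0.0
; layer 2
G0 Z11.2
G0 X0.0 Y0.0
G1 X16.5 Y0.0
G1 X16.5 Y24.2
G1 X0.0 Y24.2
G1 X0.0 Y0.0
; layer 3
G0 Z16.8
G0 X0.0 Y0.0
G1 X16.5 Y0.0
G1 X16.5 Y24.2
G1 X0.0 Y24.2
G1 X0.0 Y0.0
; layer 4
G0 Z22.4
G0 X0.0 Y0.0
G1 X16.5 Y0.0
G1 X16.5 Y24.2
G1 X0.0 Y24.2
G1 X0.0 Y0.0
M2 ; end

The solid is a rectangular box, roughly 16.5 × 24.2 mm footprint and 22.4 mm tall. Slicing at Δz = 5.6 mm — 4 equal slices spanning the solid's height, so layer i sits at z = i·h/4 — gives 4 non-empty perimeters. Each is a 4-segment closed polygon; G0 lifts to the layer z and rapids to the start vertex, then G1 traces the edges.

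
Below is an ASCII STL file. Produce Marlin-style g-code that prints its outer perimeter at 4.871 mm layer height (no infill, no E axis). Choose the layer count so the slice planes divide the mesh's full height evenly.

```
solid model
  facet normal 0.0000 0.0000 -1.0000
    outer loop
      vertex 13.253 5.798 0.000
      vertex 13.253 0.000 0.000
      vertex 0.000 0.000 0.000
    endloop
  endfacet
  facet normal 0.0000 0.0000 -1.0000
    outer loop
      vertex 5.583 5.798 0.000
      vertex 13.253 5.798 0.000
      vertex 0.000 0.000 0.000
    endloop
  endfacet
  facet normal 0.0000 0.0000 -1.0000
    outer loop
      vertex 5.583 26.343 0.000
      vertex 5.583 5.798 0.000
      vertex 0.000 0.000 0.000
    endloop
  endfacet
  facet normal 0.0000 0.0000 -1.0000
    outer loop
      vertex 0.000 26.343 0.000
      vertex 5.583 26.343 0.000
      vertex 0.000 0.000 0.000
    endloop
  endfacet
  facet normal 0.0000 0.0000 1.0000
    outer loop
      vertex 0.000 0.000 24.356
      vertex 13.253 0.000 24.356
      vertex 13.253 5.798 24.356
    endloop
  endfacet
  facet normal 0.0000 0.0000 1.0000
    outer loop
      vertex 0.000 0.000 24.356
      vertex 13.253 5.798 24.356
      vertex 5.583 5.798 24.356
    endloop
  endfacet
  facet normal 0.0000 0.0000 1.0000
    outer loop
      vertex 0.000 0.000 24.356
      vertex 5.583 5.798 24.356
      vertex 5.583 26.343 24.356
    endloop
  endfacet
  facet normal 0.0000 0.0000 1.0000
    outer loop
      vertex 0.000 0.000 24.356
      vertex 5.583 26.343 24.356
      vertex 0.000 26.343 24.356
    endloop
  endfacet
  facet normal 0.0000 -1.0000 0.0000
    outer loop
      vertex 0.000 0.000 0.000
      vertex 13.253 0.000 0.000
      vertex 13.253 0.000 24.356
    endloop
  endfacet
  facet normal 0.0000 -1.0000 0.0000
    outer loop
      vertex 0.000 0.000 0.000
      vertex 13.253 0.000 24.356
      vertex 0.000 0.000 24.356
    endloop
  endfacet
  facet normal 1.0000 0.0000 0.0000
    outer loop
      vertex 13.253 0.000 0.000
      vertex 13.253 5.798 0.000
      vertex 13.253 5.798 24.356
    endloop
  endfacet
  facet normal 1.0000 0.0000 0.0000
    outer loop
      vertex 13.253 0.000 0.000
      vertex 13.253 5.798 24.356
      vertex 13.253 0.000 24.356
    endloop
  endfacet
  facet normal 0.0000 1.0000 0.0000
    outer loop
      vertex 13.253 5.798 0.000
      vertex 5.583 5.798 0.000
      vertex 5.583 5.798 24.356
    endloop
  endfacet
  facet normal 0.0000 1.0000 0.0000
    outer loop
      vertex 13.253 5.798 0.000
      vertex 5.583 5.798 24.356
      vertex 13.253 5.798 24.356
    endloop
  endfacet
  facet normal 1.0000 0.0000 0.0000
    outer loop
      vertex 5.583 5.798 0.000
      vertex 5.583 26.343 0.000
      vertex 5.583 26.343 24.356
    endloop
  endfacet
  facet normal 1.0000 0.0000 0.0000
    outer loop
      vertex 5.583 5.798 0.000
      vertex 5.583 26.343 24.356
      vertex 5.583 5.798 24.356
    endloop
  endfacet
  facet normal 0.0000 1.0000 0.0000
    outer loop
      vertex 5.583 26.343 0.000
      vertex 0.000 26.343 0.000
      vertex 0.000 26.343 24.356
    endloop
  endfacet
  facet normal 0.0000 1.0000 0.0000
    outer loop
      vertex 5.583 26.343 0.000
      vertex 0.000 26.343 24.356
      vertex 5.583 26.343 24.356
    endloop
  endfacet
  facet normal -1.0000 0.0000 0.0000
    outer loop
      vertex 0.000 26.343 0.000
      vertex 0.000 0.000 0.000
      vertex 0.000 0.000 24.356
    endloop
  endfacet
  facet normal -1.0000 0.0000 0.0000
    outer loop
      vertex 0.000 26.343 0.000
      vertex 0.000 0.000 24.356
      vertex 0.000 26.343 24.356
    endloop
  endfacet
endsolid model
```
; perimeter-only toolpath
G21 ; units = mm
G90 ; absolute positioning
G28 ; home
; layer 1
G0 Z4.871
G0 X0.000 Y0.000
G1 X13.253 Y0.000
G1 X13.253 Y5.798
G1 X5.583 Y5.798
G1 X5.583 Y26.343
G1 X0.000 Y26.343
G1 X0.000 Y0.000
; layer 2
G0 Z9.742
G0 X0.000 Y0.000
G1 X13.253 Y0.000
G1 X13.253 Y5.798
G1 X5.583 Y5.798
G1 X5.583 Y26.343
G1 X0.000 Y26.343
G1 X0.000 Y0.000
; layer 3
G0 Z14.614
G0 X0.000 Y0.000
G1 X13.253 Y0.000
G1 X13.253 Y5.798
G1 X5.583 Y5.798
G1 X5.583 Y26.343
G1 X0.000 Y26.343
G1 X0.000 Y0.000
; layer 4
G0 Z19.485
G0 X0.000 Y0.000
G1 X13.253 Y0.000
G1 X13.253 Y5.798
G1 X5.583 Y5.798
G1 X5.583 Y26.343
G1 X0.000 Y26.343
G1 X0.000 Y0.000
; layer 5
G0 Z24.356
G0 X0.000 Y0.000
G1 X13.253 Y0.000
G1 X13.253 Y5.798
G1 X5.583 Y5.798
G1 X5.583 Y26.343
G1 X0.000 Y26.343
G1 X0.000 Y0.000
M2 ; end

The solid is an L-shaped prism: outer 13.3 × 26.3 mm, arm thicknesses ≈ 5.8 mm (horizontal) and 5.58 mm (vertical), extruded 24.4 mm in z. Slicing at Δz = 4.871 mm — 5 equal slices spanning the solid's height, so layer i sits at z = i·h/5 — gives 5 non-empty perimeters. Each is a 6-segment closed polygon; G0 lifts to the layer z and rapids to the start vertex, then G1 traces the edges.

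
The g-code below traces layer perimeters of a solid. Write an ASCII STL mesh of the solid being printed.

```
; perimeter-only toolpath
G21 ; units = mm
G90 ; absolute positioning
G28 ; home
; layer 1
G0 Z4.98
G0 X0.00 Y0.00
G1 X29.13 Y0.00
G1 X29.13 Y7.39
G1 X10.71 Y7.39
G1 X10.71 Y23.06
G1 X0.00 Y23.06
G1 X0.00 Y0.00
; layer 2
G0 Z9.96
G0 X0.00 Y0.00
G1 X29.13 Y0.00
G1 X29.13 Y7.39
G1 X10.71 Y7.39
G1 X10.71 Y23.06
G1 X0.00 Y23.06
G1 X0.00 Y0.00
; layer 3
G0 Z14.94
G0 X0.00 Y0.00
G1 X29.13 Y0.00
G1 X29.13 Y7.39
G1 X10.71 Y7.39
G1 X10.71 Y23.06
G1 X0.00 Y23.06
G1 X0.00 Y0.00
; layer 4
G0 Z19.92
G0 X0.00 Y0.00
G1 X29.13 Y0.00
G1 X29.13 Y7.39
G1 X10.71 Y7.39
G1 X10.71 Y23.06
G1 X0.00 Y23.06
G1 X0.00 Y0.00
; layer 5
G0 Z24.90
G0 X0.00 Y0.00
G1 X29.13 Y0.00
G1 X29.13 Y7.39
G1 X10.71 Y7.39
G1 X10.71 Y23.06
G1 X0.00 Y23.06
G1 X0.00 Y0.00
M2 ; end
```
solid part
  facet normal 0.0000 0.0000 -1.0000
    outer loop
      vertex 29.13 7.39 0.00
      vertex 29.13 0.00 0.00
      vertex 0.00 0.00 0.00
    endloop
  endfacet
  facet normal 0.0000 0.0000 -1.0000
    outer loop
      vertex 10.71 7.39 0.00
      vertex 29.13 7.39 0.00
      vertex 0.00 0.00 0.00
    endloop
  endfacet
  facet normal 0.0000 0.0000 -1.0000
    outer loop
      vertex 10.71 23.06 0.00
      vertex 10.71 7.39 0.00
      vertex 0.00 0.00 0.00
    endloop
  endfacet
  facet normal 0.0000 0.0000 -1.0000
    outer loop
      vertex 0.00 23.06 0.00
      vertex 10.71 23.06 0.00
      vertex 0.00 0.00 0.00
    endloop
  endfacet
  facet normal 0.0000 0.0000 1.0000
    outer loop
      vertex 0.00 0.00 24.90
      vertex 29.13 0.00 24.90
      vertex 29.13 7.39 24.90
    endloop
  endfacet
  facet normal 0.0000 0.0000 1.0000
    outer loop
      vertex 0.00 0.00 24.90
      vertex 29.13 7.39 24.90
      vertex 10.71 7.39 24.90
    endloop
  endfacet
  facet normal 0.0000 0.0000 1.0000
    outer loop
      vertex 0.00 0.00 24.90
      vertex 10.71 7.39 24.90
      vertex 10.71 23.06 24.90
    endloop
  endfacet
  facet normal 0.0000 0.0000 1.0000
    outer loop
      vertex 0.00 0.00 24.90
      vertex 10.71 23.06 24.90
      vertex 0.00 23.06 24.90
    endloop
  endfacet
  facet normal 0.0000 -1.0000 0.0000
    outer loop
      vertex 0.00 0.00 0.00
      vertex 29.13 0.00 0.00
      vertex 29.13 0.00 24.90
    endloop
  endfacet
  facet normal 0.0000 -1.0000 0.0000
    outer loop
      vertex 0.00 0.00 0.00
      vertex 29.13 0.00 24.90
      vertex 0.00 0.00 24.90
    endloop
  endfacet
  facet normal 1.0000 0.0000 0.0000
    outer loop
      vertex 29.13 0.00 0.00
      vertex 29.13 7.39 0.00
      vertex 29.13 7.39 24.90
    endloop
  endfacet
  facet normal 1.0000 0.0000 0.0000
    outer loop
      vertex 29.13 0.00 0.00
      vertex 29.13 7.39 24.90
      vertex 29.13 0.00 24.90
    endloop
  endfacet
  facet normal 0.0000 1.0000 0.0000
    outer loop
      vertex 29.13 7.39 0.00
      vertex 10.71 7.39 0.00
      vertex 10.71 7.39 24.90
    endloop
  endfacet
  facet normal 0.0000 1.0000 0.0000
    outer loop
      vertex 29.13 7.39 0.00
      vertex 10.71 7.39 24.90
      vertex 29.13 7.39 24.90
    endloop
  endfacet
  facet normal 1.0000 0.0000 0.0000
    outer loop
      vertex 10.71 7.39 0.00
      vertex 10.71 23.06 0.00
      vertex 10.71 23.06 24.90
    endloop
  endfacet
  facet normal 1.0000 0.0000 0.0000
    outer loop
      vertex 10.71 7.39 0.00
      vertex 10.71 23.06 24.90
      vertex 10.71 7.39 24.90
    endloop
  endfacet
  facet normal 0.0000 1.0000 0.0000
    outer loop
      vertex 10.71 23.06 0.00
      vertex 0.00 23.06 0.00
      vertex 0.00 23.06 24.90
    endloop
  endfacet
  facet normal 0.0000 1.0000 0.0000
    outer loop
      vertex 10.71 23.06 0.00
      vertex 0.00 23.06 24.90
      vertex 10.71 23.06 24.90
    endloop
  endfacet
  facet normal -1.0000 0.0000 0.0000
    outer loop
      vertex 0.00 23.06 0.00
      vertex 0.00 0.00 0.00
      vertex 0.00 0.00 24.90
    endloop
  endfacet
  facet normal -1.0000 0.0000 0.0000
    outer loop
      vertex 0.00 23.06 0.00
      vertex 0.00 0.00 24.90
      vertex 0.00 23.06 24.90
    endloop
  endfacet
endsolid part

The G0 Z moves step by Δz≈4.98 mm. Every layer's G1 loop is the same polygon, so the solid is a straight extrusion of it from z=0 to z≈24.9. Closing with flat bottom and top caps and triangulating gives 20 facets — an L-shaped prism: outer 29.1 × 23.1 mm, arm thicknesses ≈ 7.39 mm (horizontal) and 10.7 mm (vertical), extruded 24.9 mm in z.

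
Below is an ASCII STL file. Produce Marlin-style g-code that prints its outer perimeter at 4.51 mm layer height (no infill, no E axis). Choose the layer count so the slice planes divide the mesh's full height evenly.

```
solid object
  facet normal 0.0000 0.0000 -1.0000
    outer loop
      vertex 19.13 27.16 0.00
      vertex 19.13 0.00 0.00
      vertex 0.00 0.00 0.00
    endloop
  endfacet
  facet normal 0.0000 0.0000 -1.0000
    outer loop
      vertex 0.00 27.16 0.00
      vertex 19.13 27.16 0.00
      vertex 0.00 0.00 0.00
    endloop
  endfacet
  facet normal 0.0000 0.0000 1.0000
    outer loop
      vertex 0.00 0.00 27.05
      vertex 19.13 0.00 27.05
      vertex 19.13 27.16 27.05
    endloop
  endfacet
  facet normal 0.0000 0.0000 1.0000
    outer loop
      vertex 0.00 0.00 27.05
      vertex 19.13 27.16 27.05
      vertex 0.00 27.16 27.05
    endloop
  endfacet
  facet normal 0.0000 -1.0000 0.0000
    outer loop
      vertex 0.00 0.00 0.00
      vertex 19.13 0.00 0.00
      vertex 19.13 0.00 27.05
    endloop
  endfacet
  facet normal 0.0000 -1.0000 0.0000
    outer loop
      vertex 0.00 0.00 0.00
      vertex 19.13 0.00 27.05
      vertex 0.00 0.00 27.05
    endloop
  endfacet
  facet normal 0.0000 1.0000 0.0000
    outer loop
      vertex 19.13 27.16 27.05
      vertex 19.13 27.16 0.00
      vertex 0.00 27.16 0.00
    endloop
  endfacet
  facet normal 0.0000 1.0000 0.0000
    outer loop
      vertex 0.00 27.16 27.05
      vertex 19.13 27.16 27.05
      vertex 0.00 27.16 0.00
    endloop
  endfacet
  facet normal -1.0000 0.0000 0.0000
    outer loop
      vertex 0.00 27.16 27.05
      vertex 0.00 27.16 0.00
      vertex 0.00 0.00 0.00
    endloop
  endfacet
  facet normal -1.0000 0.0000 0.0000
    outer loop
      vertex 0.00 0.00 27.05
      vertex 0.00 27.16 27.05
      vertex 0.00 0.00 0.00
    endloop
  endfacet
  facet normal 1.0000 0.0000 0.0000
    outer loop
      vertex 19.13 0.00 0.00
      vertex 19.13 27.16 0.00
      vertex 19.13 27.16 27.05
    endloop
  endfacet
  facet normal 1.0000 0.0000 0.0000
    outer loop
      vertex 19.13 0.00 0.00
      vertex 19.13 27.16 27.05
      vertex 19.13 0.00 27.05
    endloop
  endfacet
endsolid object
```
; perimeter-only toolpath
G21 ; units = mm
G90 ; absolute positioning
G28 ; home
; layer 1
G0 Z4.51
G0 X0.00 Y0.00
G1 X19.13 Y0.00
G1 X19.13 Y27.16
G1 X0.00 Y27.16
G1 X0.00 Y0.00
; layer 2
G0 Z9.02
G0 X0.00 Y0.00
G1 X19.13 Y0.00
G1 X19.13 Y27.16
G1 X0.00 Y27.16
G1 X0.00 Y0.00
; layer 3
G0 Z13.53
G0 X0.00 Y0.00
G1 X19.13 Y0.00
G1 X19.13 Y27.16
G1 X0.00 Y27.16
G1 X0.00 Y0.00
; layer 4
G0 Z18.03
G0 X0.00 Y0.00
G1 X19.13 Y0.00
G1 X19.13 Y27.16
G1 X0.00 Y27.16
G1 X0.00 Y0.00
; layer 5
G0 Z22.54
G0 X0.00 Y0.00
G1 X19.13 Y0.00
G1 X19.13 Y27.16
G1 X0.00 Y27.16
G1 X0.00 Y0.00
; layer 6
G0 Z27.05
G0 X0.00 Y0.00
G1 X19.13 Y0.00
G1 X19.13 Y27.16
G1 X0.00 Y27.16
G1 X0.00 Y0.00
M2 ; end

The solid is a rectangular box, roughly 19.1 × 27.2 mm footprint and 27.1 mm tall. Slicing at Δz = 4.51 mm — 6 equal slices spanning the solid's height, so layer i sits at z = i·h/6 — gives 6 non-empty perimeters. Each is a 4-segment closed polygon; G0 lifts to the layer z and rapids to the start vertex, then G1 traces the edges.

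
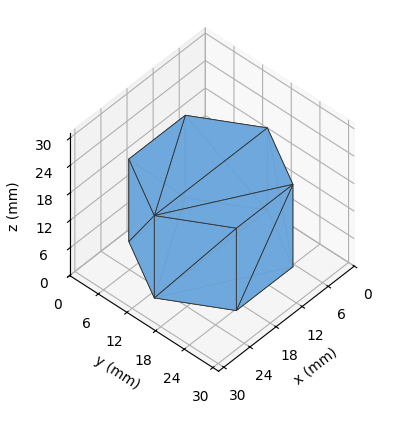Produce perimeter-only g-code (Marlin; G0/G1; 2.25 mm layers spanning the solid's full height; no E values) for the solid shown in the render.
Reading the render: the shape is a regular 6-sided prism (a cylinder approximated with 6 flat sides), circumscribed radius ≈ 13 mm, height ≈ 18 mm (dimensions read to the nearest mm from the axis ticks). For the g-code, the solid's height is divided into equal slices at the stated Δz and each level perimeter traced with G1 moves after a G0 lift.

; perimeter-only toolpath
G21 ; units = mm
G90 ; absolute positioning
G28 ; home
; layer 1
G0 Z2.25
G0 X26.00 Y13.00
G1 X19.50 Y24.26
G1 X6.50 Y24.26
G1 X0.00 Y13.00
G1 X6.50 Y1.74
G1 X19.50 Y1.74
G1 X26.00 Y13.00
; layer 2
G0 Z4.50
G0 X26.00 Y13.00
G1 X19.50 Y24.26
G1 X6.50 Y24.26
G1 X0.00 Y13.00
G1 X6.50 Y1.74
G1 X19.50 Y1.74
G1 X26.00 Y13.00
; layer 3
G0 Z6.75
G0 X26.00 Y13.00
G1 X19.50 Y24.26
G1 X6.50 Y24.26
G1 X0.00 Y13.00
G1 X6.50 Y1.74
G1 X19.50 Y1.74
G1 X26.00 Y13.00
; layer 4
G0 Z9.00
G0 X26.00 Y13.00
G1 X19.50 Y24.26
G1 X6.50 Y24.26
G1 X0.00 Y13.00
G1 X6.50 Y1.74
G1 X19.50 Y1.74
G1 X26.00 Y13.00
; layer 5
G0 Z11.25
G0 X26.00 Y13.00
G1 X19.50 Y24.26
G1 X6.50 Y24.26
G1 X0.00 Y13.00
G1 X6.50 Y1.74
G1 X19.50 Y1.74
G1 X26.00 Y13.00
; layer 6
G0 Z13.50
G0 X26.00 Y13.00
G1 X19.50 Y24.26
G1 X6.50 Y24.26
G1 X0.00 Y13.00
G1 X6.50 Y1.74
G1 X19.50 Y1.74
G1 X26.00 Y13.00
; layer 7
G0 Z15.75
G0 X26.00 Y13.00
G1 X19.50 Y24.26
G1 X6.50 Y24.26
G1 X0.00 Y13.00
G1 X6.50 Y1.74
G1 X19.50 Y1.74
G1 X26.00 Y13.00
; layer 8
G0 Z18.00
G0 X26.00 Y13.00
G1 X19.50 Y24.26
G1 X6.50 Y24.26
G1 X0.00 Y13.00
G1 X6.50 Y1.74
G1 X19.50 Y1.74
G1 X26.00 Y13.00
M2 ; end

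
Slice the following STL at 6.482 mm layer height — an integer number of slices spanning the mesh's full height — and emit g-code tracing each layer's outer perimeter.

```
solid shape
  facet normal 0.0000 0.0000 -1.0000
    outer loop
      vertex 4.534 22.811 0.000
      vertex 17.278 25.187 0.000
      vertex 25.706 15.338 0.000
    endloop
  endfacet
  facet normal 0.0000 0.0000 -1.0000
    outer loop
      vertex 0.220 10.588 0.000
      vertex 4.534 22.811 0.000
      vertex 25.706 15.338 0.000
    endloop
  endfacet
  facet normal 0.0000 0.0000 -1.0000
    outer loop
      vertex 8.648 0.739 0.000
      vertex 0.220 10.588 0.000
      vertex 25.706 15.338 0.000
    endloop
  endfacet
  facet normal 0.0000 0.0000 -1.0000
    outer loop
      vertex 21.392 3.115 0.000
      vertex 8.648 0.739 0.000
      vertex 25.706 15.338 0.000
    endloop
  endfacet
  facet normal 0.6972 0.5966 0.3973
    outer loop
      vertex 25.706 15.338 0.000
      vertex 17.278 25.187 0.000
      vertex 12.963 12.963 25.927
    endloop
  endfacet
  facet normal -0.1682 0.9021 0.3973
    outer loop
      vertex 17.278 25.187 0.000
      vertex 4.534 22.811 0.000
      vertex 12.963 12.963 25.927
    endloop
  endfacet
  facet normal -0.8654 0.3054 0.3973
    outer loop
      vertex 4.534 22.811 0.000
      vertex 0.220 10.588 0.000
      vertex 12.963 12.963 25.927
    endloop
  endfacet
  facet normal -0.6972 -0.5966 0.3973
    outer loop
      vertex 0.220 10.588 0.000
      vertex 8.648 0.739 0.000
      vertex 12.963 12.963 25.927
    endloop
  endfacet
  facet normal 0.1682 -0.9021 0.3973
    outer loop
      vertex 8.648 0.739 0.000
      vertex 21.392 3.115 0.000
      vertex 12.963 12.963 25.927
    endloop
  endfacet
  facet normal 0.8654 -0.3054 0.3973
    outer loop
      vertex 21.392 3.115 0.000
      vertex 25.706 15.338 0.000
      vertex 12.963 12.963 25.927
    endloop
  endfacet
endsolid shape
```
; perimeter-only toolpath
G21 ; units = mm
G90 ; absolute positioning
G28 ; home
; layer 1
G0 Z6.482
G0 X22.520 Y14.744
G1 X16.199 Y22.131
G1 X6.641 Y20.349
G1 X3.406 Y11.182
G1 X9.727 Y3.795
G1 X19.285 Y5.577
G1 X22.520 Y14.744
; layer 2
G0 Z12.963
G0 X19.334 Y14.150
G1 X15.120 Y19.075
G1 X8.748 Y17.887
G1 X6.591 Y11.775
G1 X10.805 Y6.851
G1 X17.177 Y8.039
G1 X19.334 Y14.150
; layer 3
G0 Z19.445
G0 X16.149 Y13.557
G1 X14.042 Y16.019
G1 X10.856 Y15.425
G1 X9.777 Y12.369
G1 X11.884 Y9.907
G1 X15.070 Y10.501
G1 X16.149 Y13.557
M2 ; end

The solid is a regular 6-sided pyramid, base circumscribed radius ≈ 13 mm, apex at z ≈ 25.9 mm. Slicing at Δz = 6.482 mm — 4 equal slices spanning the solid's height, so layer i sits at z = i·h/4 — gives 3 non-empty perimeters. Each is a 6-segment closed polygon; G0 lifts to the layer z and rapids to the start vertex, then G1 traces the edges. The cross-section shrinks linearly with z (the slice at the apex is degenerate and omitted).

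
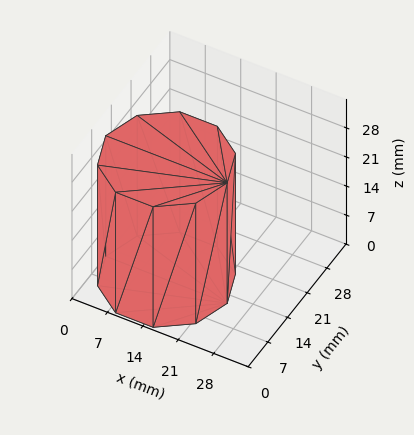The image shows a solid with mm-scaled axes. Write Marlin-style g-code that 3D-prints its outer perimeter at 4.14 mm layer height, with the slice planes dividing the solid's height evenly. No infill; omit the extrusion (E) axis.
Reading the render: the shape is a regular 10-sided prism (a cylinder approximated with 10 flat sides), circumscribed radius ≈ 12 mm, height ≈ 29 mm (dimensions read to the nearest mm from the axis ticks). For the g-code, the solid's height is divided into equal slices at the stated Δz and each level perimeter traced with G1 moves after a G0 lift.

; perimeter-only toolpath
G21 ; units = mm
G90 ; absolute positioning
G28 ; home
; layer 1
G0 Z4.14
G0 X24.00 Y12.00
G1 X21.71 Y19.05
G1 X15.71 Y23.41
G1 X8.29 Y23.41
G1 X2.29 Y19.05
G1 X0.00 Y12.00
G1 X2.29 Y4.95
G1 X8.29 Y0.59
G1 X15.71 Y0.59
G1 X21.71 Y4.95
G1 X24.00 Y12.00
; layer 2
G0 Z8.29
G0 X24.00 Y12.00
G1 X21.71 Y19.05
G1 X15.71 Y23.41
G1 X8.29 Y23.41
G1 X2.29 Y19.05
G1 X0.00 Y12.00
G1 X2.29 Y4.95
G1 X8.29 Y0.59
G1 X15.71 Y0.59
G1 X21.71 Y4.95
G1 X24.00 Y12.00
; layer 3
G0 Z12.43
G0 X24.00 Y12.00
G1 X21.71 Y19.05
G1 X15.71 Y23.41
G1 X8.29 Y23.41
G1 X2.29 Y19.05
G1 X0.00 Y12.00
G1 X2.29 Y4.95
G1 X8.29 Y0.59
G1 X15.71 Y0.59
G1 X21.71 Y4.95
G1 X24.00 Y12.00
; layer 4
G0 Z16.57
G0 X24.00 Y12.00
G1 X21.71 Y19.05
G1 X15.71 Y23.41
G1 X8.29 Y23.41
G1 X2.29 Y19.05
G1 X0.00 Y12.00
G1 X2.29 Y4.95
G1 X8.29 Y0.59
G1 X15.71 Y0.59
G1 X21.71 Y4.95
G1 X24.00 Y12.00
; layer 5
G0 Z20.71
G0 X24.00 Y12.00
G1 X21.71 Y19.05
G1 X15.71 Y23.41
G1 X8.29 Y23.41
G1 X2.29 Y19.05
G1 X0.00 Y12.00
G1 X2.29 Y4.95
G1 X8.29 Y0.59
G1 X15.71 Y0.59
G1 X21.71 Y4.95
G1 X24.00 Y12.00
; layer 6
G0 Z24.86
G0 X24.00 Y12.00
G1 X21.71 Y19.05
G1 X15.71 Y23.41
G1 X8.29 Y23.41
G1 X2.29 Y19.05
G1 X0.00 Y12.00
G1 X2.29 Y4.95
G1 X8.29 Y0.59
G1 X15.71 Y0.59
G1 X21.71 Y4.95
G1 X24.00 Y12.00
; layer 7
G0 Z29.00
G0 X24.00 Y12.00
G1 X21.71 Y19.05
G1 X15.71 Y23.41
G1 X8.29 Y23.41
G1 X2.29 Y19.05
G1 X0.00 Y12.00
G1 X2.29 Y4.95
G1 X8.29 Y0.59
G1 X15.71 Y0.59
G1 X21.71 Y4.95
G1 X24.00 Y12.00
M2 ; end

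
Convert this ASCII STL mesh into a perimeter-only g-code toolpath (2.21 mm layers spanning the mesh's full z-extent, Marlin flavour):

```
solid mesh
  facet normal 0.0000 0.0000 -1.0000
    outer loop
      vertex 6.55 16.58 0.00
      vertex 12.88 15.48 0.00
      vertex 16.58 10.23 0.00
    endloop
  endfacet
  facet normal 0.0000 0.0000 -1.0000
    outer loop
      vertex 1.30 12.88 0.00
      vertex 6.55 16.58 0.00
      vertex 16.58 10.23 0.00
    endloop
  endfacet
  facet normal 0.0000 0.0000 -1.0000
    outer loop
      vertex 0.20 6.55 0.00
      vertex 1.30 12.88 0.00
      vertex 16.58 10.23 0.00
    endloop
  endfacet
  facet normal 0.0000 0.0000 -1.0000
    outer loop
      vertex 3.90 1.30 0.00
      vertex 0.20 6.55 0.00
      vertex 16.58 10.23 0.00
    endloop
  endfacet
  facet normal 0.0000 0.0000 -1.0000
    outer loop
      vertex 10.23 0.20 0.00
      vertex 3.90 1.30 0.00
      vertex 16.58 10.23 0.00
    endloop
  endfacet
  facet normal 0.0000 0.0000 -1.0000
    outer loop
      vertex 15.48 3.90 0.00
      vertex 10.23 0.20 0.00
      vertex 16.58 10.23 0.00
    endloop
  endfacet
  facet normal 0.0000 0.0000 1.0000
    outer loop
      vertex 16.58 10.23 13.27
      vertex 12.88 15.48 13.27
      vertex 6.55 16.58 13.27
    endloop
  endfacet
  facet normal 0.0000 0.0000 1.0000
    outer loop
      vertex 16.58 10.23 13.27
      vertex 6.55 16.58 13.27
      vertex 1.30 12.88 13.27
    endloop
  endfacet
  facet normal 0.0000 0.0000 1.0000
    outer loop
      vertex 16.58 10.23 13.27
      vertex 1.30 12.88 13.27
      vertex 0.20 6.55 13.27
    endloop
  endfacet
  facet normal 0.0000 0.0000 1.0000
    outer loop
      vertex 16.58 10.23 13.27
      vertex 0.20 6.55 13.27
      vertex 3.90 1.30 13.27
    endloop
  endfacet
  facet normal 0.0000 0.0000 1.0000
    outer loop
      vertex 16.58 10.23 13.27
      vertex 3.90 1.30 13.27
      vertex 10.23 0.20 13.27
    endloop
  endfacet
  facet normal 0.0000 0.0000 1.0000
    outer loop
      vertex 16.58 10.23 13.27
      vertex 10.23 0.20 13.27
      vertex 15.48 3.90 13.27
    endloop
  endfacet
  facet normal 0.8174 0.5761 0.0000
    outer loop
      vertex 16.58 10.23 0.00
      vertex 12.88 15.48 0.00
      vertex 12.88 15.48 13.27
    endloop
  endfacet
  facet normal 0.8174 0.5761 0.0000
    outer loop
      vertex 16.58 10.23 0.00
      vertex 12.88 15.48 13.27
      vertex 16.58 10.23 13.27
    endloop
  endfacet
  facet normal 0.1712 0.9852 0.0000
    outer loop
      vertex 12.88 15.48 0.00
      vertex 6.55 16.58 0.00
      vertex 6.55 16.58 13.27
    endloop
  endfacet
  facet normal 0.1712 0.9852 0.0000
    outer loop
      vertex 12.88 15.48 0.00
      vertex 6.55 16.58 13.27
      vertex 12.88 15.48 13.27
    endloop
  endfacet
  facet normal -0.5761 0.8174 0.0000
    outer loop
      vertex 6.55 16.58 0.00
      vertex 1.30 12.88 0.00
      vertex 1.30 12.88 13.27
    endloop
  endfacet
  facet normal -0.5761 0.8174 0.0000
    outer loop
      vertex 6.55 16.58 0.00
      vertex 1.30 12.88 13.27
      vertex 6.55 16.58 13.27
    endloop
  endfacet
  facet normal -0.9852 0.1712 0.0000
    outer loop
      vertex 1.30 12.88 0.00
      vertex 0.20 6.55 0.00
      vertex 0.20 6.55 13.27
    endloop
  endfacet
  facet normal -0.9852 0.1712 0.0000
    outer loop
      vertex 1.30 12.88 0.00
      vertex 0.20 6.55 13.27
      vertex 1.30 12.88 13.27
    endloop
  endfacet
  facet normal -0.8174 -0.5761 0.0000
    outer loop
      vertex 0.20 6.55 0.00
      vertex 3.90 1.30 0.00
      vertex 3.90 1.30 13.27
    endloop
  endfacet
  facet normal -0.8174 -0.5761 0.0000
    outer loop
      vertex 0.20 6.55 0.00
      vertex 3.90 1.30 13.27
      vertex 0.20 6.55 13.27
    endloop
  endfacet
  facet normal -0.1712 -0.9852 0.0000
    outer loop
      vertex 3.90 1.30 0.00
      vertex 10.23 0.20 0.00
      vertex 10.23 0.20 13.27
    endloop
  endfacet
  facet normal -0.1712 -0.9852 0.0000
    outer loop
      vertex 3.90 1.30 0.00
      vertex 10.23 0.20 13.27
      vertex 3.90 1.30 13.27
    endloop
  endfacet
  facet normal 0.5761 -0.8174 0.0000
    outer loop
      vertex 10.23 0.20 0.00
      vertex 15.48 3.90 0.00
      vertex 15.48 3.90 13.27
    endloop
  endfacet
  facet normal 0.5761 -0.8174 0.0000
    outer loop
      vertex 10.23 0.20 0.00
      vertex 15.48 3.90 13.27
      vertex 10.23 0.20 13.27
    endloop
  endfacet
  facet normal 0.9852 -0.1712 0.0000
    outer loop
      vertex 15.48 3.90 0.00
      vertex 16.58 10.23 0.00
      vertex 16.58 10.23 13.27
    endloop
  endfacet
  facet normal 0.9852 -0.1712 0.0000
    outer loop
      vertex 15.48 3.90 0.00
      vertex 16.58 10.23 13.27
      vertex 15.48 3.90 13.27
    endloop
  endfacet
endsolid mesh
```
; perimeter-only toolpath
G21 ; units = mm
G90 ; absolute positioning
G28 ; home
; layer 1
G0 Z2.21
G0 X16.58 Y10.23
G1 X12.88 Y15.48
G1 X6.55 Y16.58
G1 X1.30 Y12.88
G1 X0.20 Y6.55
G1 X3.90 Y1.30
G1 X10.23 Y0.20
G1 X15.48 Y3.90
G1 X16.58 Y10.23
; layer 2
G0 Z4.42
G0 X16.58 Y10.23
G1 X12.88 Y15.48
G1 X6.55 Y16.58
G1 X1.30 Y12.88
G1 X0.20 Y6.55
G1 X3.90 Y1.30
G1 X10.23 Y0.20
G1 X15.48 Y3.90
G1 X16.58 Y10.23
; layer 3
G0 Z6.63
G0 X16.58 Y10.23
G1 X12.88 Y15.48
G1 X6.55 Y16.58
G1 X1.30 Y12.88
G1 X0.20 Y6.55
G1 X3.90 Y1.30
G1 X10.23 Y0.20
G1 X15.48 Y3.90
G1 X16.58 Y10.23
; layer 4
G0 Z8.85
G0 X16.58 Y10.23
G1 X12.88 Y15.48
G1 X6.55 Y16.58
G1 X1.30 Y12.88
G1 X0.20 Y6.55
G1 X3.90 Y1.30
G1 X10.23 Y0.20
G1 X15.48 Y3.90
G1 X16.58 Y10.23
; layer 5
G0 Z11.06
G0 X16.58 Y10.23
G1 X12.88 Y15.48
G1 X6.55 Y16.58
G1 X1.30 Y12.88
G1 X0.20 Y6.55
G1 X3.90 Y1.30
G1 X10.23 Y0.20
G1 X15.48 Y3.90
G1 X16.58 Y10.23
; layer 6
G0 Z13.27
G0 X16.58 Y10.23
G1 X12.88 Y15.48
G1 X6.55 Y16.58
G1 X1.30 Y12.88
G1 X0.20 Y6.55
G1 X3.90 Y1.30
G1 X10.23 Y0.20
G1 X15.48 Y3.90
G1 X16.58 Y10.23
M2 ; end

The solid is a regular 8-sided prism (a cylinder approximated with 8 flat sides), circumscribed radius ≈ 8.39 mm, height ≈ 13.3 mm. Slicing at Δz = 2.21 mm — 6 equal slices spanning the solid's height, so layer i sits at z = i·h/6 — gives 6 non-empty perimeters. Each is a 8-segment closed polygon; G0 lifts to the layer z and rapids to the start vertex, then G1 traces the edges.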